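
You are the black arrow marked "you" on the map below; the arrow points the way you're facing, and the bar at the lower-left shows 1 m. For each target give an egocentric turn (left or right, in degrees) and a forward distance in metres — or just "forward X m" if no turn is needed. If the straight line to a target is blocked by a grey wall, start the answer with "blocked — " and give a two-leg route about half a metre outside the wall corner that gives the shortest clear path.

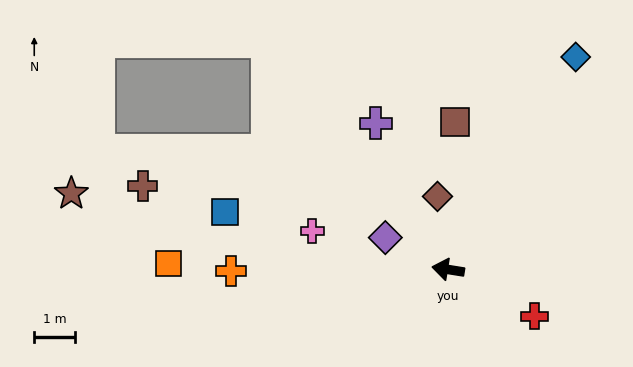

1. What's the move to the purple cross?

turn right 55°, forward 4.0 m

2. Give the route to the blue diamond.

turn right 112°, forward 6.1 m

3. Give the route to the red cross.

turn left 161°, forward 2.4 m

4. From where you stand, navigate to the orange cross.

turn left 9°, forward 5.3 m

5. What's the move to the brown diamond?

turn right 73°, forward 1.8 m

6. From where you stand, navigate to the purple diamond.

turn right 18°, forward 1.7 m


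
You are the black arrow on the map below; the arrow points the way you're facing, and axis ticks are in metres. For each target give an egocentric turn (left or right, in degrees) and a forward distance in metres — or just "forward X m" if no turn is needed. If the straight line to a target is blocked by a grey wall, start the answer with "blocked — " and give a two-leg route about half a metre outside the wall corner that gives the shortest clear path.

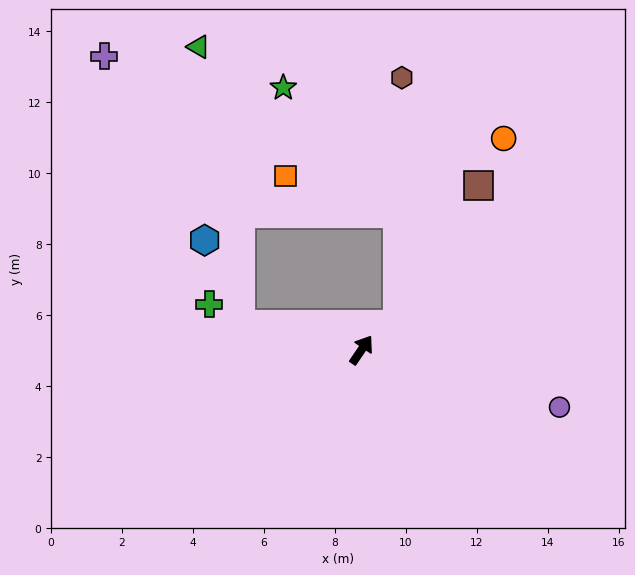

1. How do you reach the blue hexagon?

blocked — turn left 112°, forward 3.5 m, then turn right 55°, forward 2.6 m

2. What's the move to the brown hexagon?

blocked — turn right 22°, forward 1.2 m, then turn left 55°, forward 7.0 m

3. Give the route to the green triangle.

blocked — turn left 112°, forward 3.5 m, then turn right 69°, forward 7.9 m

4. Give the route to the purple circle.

turn right 72°, forward 5.8 m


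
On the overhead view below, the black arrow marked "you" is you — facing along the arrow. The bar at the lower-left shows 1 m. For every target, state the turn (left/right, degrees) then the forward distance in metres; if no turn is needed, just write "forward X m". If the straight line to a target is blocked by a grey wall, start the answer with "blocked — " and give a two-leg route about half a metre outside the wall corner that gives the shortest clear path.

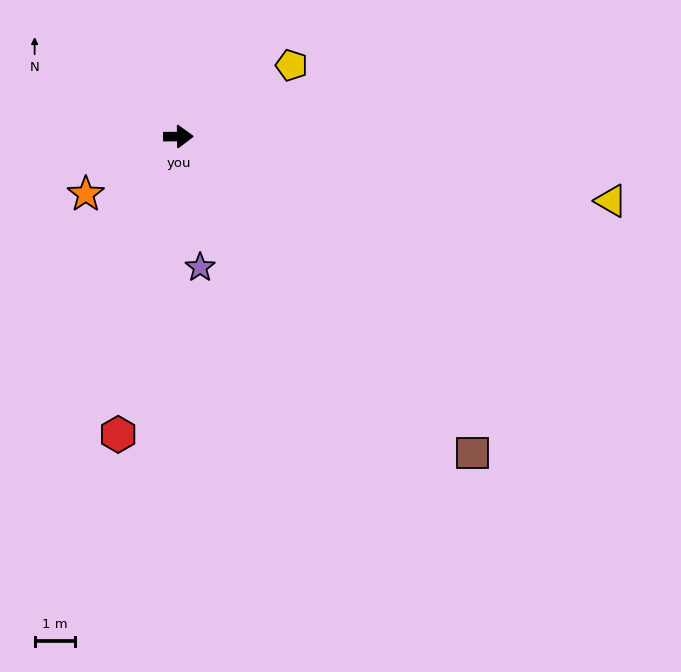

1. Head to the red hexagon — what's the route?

turn right 102°, forward 7.6 m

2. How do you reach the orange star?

turn right 149°, forward 2.7 m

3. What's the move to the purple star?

turn right 81°, forward 3.3 m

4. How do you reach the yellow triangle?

turn right 9°, forward 10.9 m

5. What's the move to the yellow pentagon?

turn left 32°, forward 3.3 m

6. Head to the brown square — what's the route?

turn right 48°, forward 10.8 m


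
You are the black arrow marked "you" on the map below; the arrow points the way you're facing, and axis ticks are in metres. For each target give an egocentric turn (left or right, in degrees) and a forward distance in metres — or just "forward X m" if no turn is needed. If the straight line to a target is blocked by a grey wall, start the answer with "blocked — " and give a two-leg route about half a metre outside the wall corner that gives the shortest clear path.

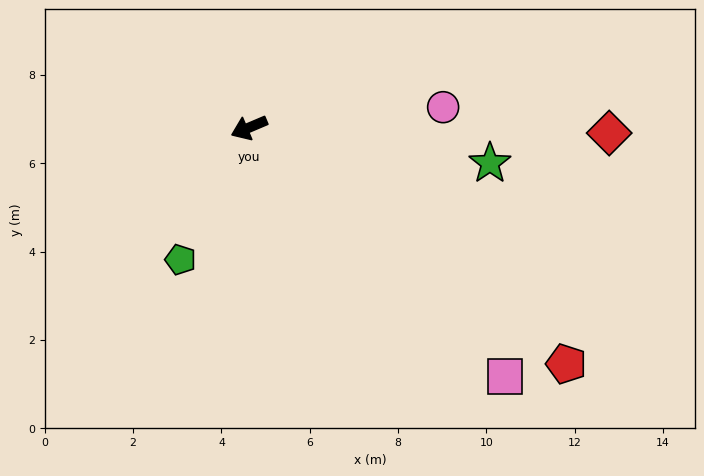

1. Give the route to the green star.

turn left 149°, forward 5.5 m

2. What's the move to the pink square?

turn left 113°, forward 8.1 m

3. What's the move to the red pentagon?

turn left 120°, forward 9.0 m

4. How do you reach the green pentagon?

turn left 40°, forward 3.4 m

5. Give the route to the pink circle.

turn left 163°, forward 4.4 m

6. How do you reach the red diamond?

turn left 156°, forward 8.2 m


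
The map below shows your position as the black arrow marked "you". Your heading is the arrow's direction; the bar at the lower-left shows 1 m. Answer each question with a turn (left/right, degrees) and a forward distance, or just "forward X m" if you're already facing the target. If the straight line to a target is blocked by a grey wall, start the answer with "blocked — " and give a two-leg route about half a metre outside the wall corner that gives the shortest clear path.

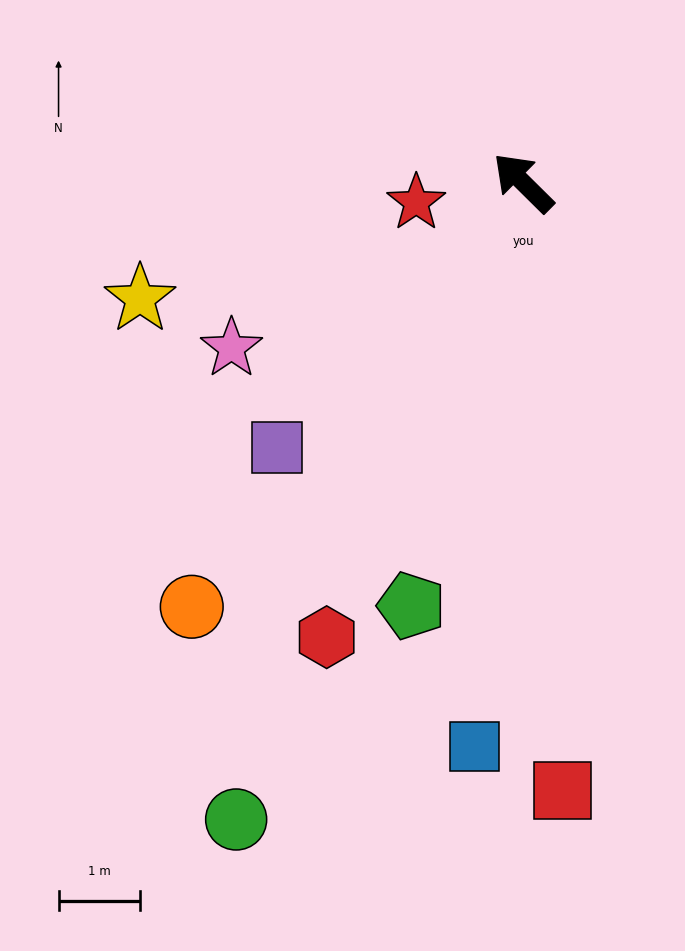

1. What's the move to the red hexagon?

turn left 111°, forward 6.0 m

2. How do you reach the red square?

turn left 138°, forward 7.4 m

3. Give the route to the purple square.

turn left 92°, forward 4.4 m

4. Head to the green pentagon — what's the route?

turn left 120°, forward 5.3 m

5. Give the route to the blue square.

turn left 130°, forward 6.9 m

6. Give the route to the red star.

turn left 55°, forward 1.3 m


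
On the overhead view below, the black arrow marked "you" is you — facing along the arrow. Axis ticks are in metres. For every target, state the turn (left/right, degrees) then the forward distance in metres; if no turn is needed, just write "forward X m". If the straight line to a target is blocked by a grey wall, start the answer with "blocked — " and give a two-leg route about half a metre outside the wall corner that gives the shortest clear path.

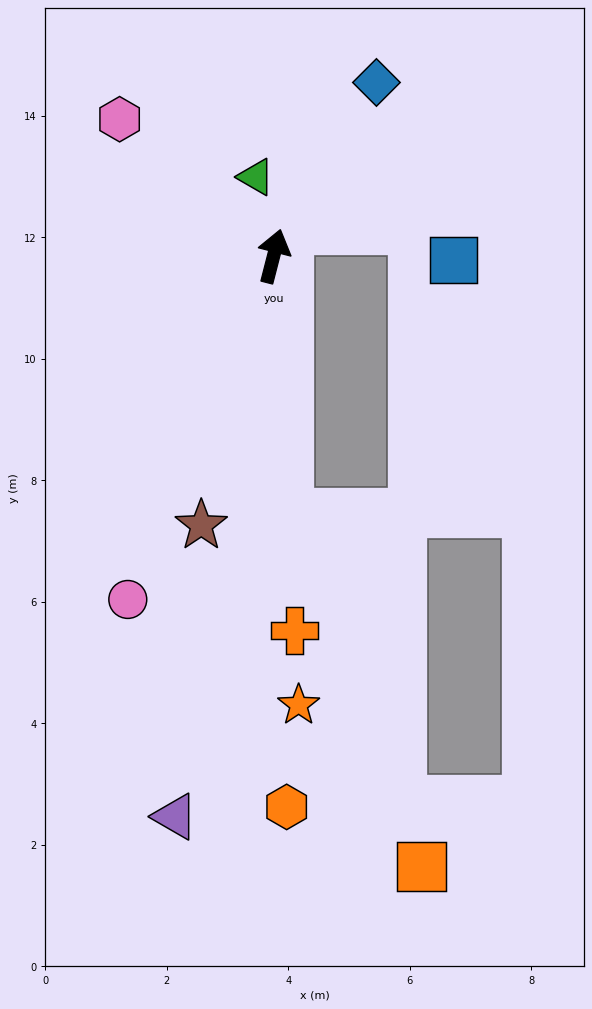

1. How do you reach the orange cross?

turn right 162°, forward 6.2 m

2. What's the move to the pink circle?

turn left 171°, forward 6.1 m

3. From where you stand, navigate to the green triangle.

turn left 27°, forward 1.3 m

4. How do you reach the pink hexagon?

turn left 63°, forward 3.4 m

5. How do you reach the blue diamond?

turn right 16°, forward 3.3 m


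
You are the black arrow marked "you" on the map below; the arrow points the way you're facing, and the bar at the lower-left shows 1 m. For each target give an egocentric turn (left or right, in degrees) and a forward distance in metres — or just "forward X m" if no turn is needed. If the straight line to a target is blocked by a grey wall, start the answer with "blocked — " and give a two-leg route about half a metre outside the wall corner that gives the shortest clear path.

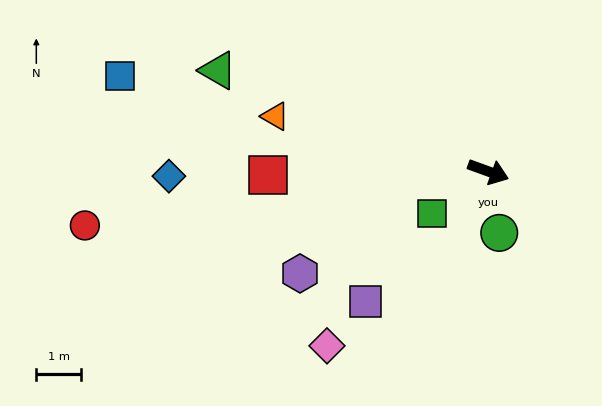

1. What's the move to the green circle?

turn right 60°, forward 1.4 m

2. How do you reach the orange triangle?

turn right 175°, forward 4.9 m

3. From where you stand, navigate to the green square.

turn right 123°, forward 1.5 m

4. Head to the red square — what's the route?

turn right 159°, forward 4.9 m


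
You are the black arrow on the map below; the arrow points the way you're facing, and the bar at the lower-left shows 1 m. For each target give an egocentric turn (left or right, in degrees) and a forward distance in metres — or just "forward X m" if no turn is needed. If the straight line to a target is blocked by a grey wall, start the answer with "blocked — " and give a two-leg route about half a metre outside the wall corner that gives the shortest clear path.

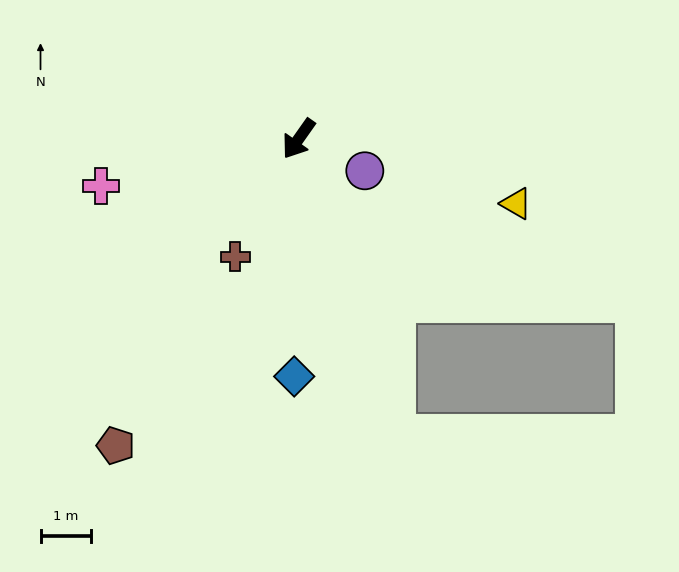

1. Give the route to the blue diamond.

turn left 34°, forward 4.7 m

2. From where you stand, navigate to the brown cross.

turn left 7°, forward 2.7 m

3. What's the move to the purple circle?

turn left 99°, forward 1.5 m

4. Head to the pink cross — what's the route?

turn right 41°, forward 4.1 m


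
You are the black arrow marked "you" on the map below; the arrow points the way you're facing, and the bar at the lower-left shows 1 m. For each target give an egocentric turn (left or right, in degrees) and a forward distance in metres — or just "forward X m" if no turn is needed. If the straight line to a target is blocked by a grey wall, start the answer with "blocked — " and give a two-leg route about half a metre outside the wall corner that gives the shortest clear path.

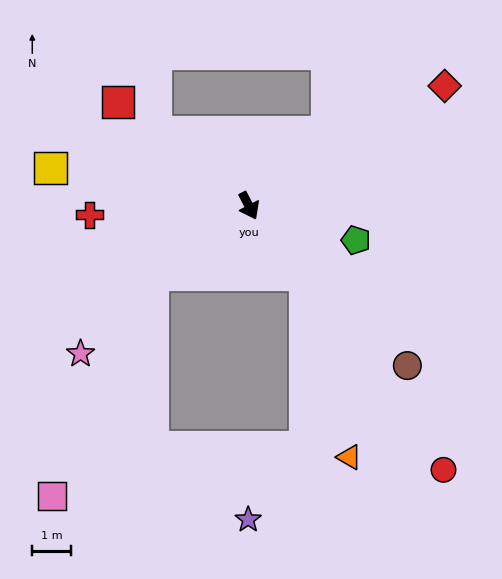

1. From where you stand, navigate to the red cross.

turn right 114°, forward 4.1 m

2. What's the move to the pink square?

blocked — turn right 82°, forward 3.0 m, then turn left 30°, forward 6.3 m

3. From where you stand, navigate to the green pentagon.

turn left 45°, forward 2.9 m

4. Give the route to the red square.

turn right 156°, forward 4.3 m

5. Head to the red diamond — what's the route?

turn left 94°, forward 5.9 m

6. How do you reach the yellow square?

turn right 128°, forward 5.2 m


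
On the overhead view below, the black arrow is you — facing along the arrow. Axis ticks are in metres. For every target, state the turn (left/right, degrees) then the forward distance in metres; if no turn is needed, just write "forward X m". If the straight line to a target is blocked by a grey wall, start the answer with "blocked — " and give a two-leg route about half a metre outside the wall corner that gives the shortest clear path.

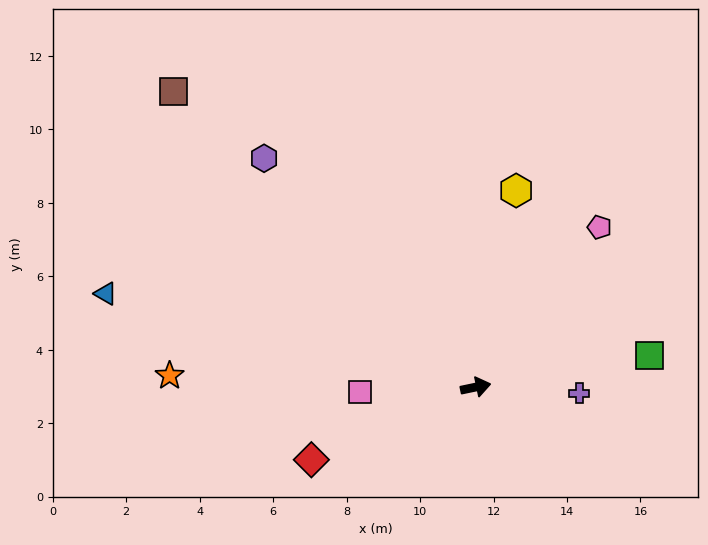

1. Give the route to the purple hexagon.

turn left 121°, forward 8.5 m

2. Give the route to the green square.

forward 4.8 m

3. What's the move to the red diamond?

turn right 168°, forward 4.9 m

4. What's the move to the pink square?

turn left 171°, forward 3.1 m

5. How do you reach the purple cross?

turn right 15°, forward 2.8 m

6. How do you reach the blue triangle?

turn left 154°, forward 10.4 m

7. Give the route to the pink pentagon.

turn left 40°, forward 5.5 m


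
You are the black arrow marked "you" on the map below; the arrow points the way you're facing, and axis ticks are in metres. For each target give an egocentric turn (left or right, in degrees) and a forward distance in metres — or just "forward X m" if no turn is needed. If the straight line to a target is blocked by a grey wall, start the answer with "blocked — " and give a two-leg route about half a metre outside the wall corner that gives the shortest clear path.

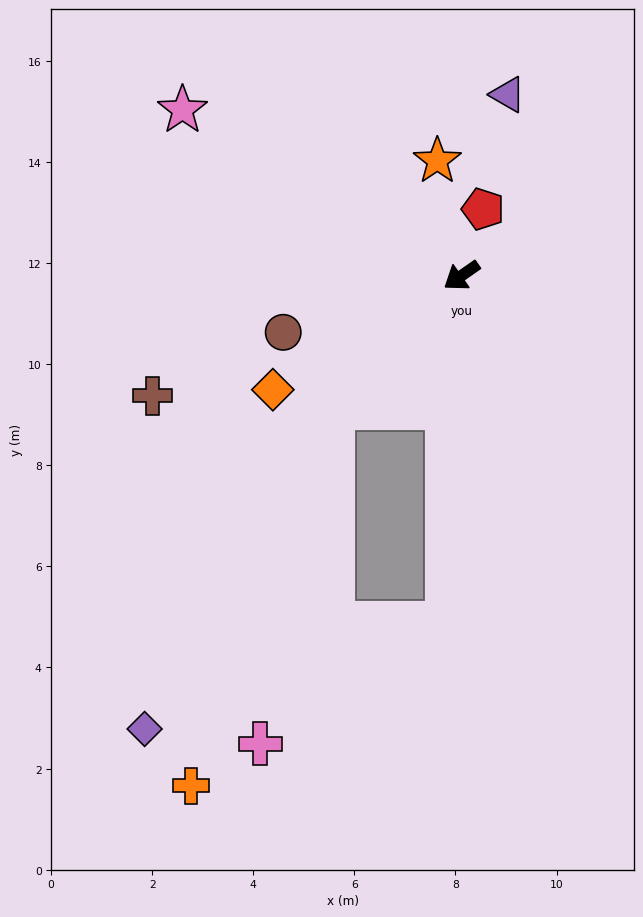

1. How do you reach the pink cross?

blocked — turn left 11°, forward 3.7 m, then turn left 32°, forward 6.8 m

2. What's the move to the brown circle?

turn right 17°, forward 3.7 m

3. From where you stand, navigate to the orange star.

turn right 113°, forward 2.3 m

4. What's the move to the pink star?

turn right 66°, forward 6.4 m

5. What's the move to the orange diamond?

turn right 4°, forward 4.4 m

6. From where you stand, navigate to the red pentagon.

turn right 143°, forward 1.4 m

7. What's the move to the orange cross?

blocked — turn left 11°, forward 3.7 m, then turn left 24°, forward 8.0 m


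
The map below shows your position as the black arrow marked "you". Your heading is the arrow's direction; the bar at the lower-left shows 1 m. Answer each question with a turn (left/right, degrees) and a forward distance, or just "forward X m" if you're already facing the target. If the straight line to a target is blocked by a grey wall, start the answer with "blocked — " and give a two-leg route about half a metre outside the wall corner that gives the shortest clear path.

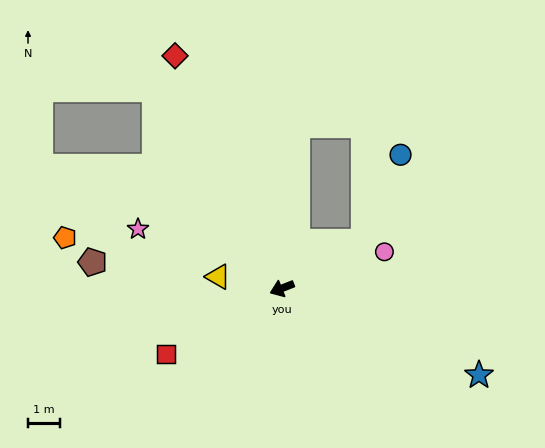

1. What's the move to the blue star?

turn left 135°, forward 6.8 m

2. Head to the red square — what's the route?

turn left 8°, forward 4.2 m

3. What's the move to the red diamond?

turn right 87°, forward 8.1 m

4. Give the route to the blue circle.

blocked — turn right 172°, forward 3.0 m, then turn left 38°, forward 3.0 m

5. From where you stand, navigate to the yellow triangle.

turn right 32°, forward 2.0 m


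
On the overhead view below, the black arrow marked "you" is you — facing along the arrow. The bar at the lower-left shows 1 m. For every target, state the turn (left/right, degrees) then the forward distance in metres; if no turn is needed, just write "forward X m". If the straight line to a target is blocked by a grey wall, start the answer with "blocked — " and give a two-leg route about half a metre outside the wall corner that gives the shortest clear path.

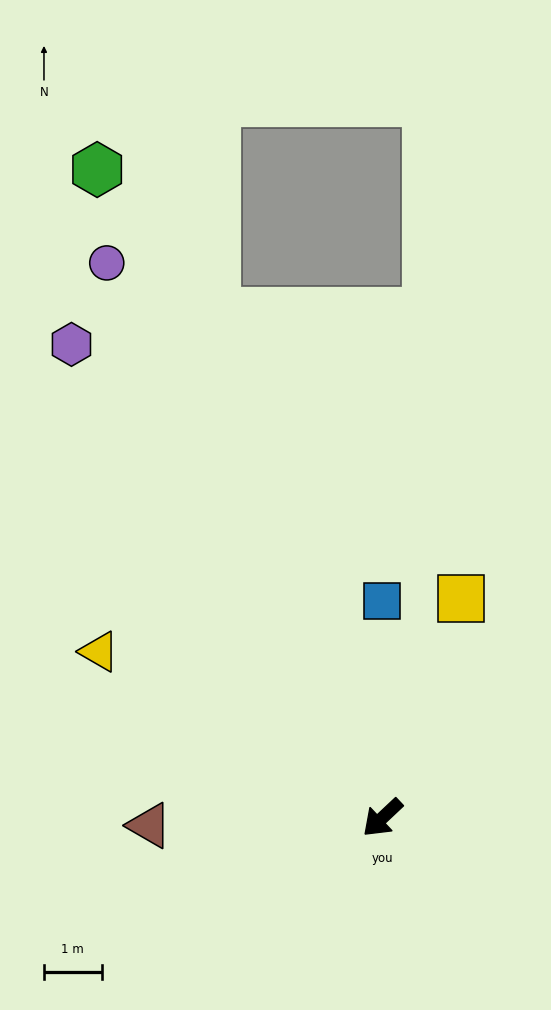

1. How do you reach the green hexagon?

turn right 109°, forward 12.3 m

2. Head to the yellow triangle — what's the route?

turn right 74°, forward 5.7 m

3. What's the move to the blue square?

turn right 133°, forward 3.8 m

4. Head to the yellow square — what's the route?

turn right 153°, forward 4.0 m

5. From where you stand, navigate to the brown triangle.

turn right 41°, forward 4.0 m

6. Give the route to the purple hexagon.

turn right 100°, forward 9.8 m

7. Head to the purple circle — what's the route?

turn right 107°, forward 10.7 m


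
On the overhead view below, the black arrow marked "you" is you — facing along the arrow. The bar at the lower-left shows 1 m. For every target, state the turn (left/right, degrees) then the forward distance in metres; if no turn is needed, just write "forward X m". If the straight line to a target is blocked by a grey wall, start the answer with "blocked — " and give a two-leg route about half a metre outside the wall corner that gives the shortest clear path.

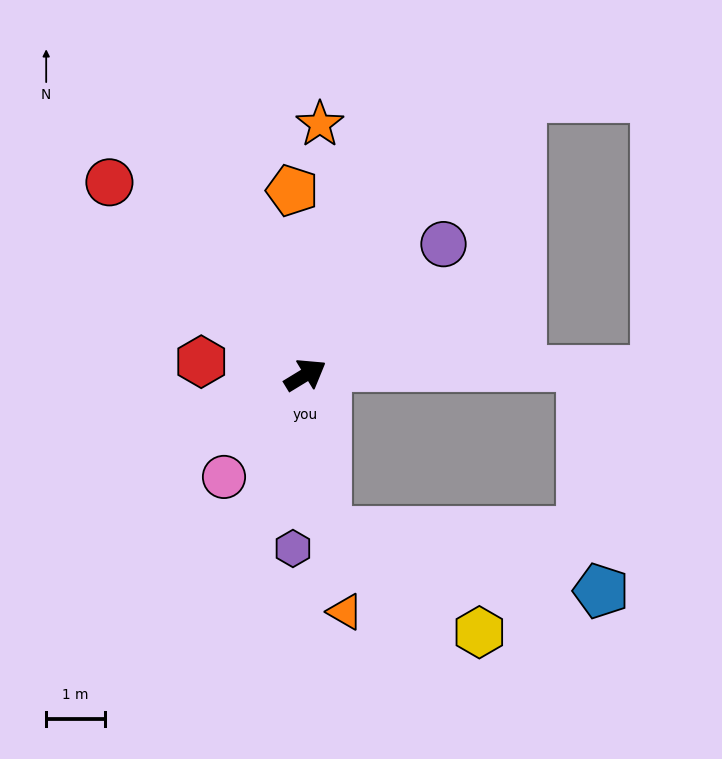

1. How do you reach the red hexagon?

turn left 141°, forward 1.8 m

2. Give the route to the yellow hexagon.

blocked — turn right 114°, forward 2.7 m, then turn left 49°, forward 3.1 m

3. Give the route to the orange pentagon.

turn left 63°, forward 3.1 m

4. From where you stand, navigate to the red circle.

turn left 104°, forward 4.7 m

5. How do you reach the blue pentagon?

blocked — turn right 114°, forward 2.7 m, then turn left 71°, forward 4.8 m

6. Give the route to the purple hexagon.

turn right 125°, forward 3.0 m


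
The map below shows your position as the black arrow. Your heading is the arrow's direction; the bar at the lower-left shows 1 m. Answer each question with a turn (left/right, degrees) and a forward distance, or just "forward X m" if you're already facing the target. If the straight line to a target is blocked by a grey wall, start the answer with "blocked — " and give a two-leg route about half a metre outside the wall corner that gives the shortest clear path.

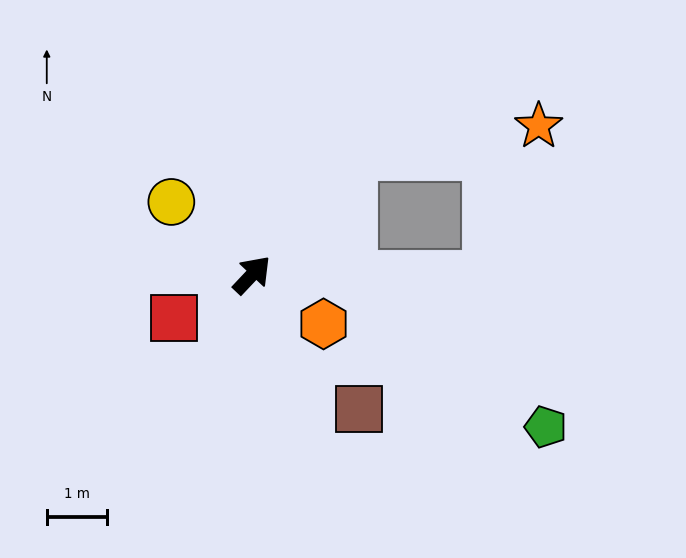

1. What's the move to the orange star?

blocked — turn left 4°, forward 2.6 m, then turn right 42°, forward 3.2 m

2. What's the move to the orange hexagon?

turn right 81°, forward 1.4 m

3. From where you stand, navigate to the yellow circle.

turn left 91°, forward 1.8 m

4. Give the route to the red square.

turn left 162°, forward 1.5 m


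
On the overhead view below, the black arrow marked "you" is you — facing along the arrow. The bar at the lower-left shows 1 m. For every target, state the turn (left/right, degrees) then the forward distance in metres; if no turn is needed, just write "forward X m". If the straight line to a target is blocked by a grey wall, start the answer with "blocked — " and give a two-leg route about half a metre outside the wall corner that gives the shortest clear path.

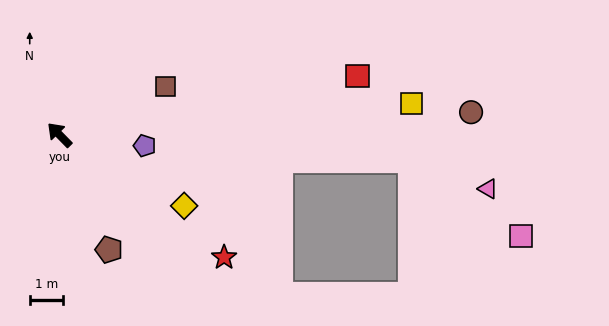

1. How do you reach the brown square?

turn right 110°, forward 3.5 m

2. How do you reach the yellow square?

turn right 129°, forward 10.5 m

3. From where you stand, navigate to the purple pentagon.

turn right 142°, forward 2.6 m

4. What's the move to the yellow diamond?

turn right 164°, forward 4.3 m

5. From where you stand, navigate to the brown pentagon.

turn left 159°, forward 3.7 m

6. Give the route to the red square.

turn right 123°, forward 9.1 m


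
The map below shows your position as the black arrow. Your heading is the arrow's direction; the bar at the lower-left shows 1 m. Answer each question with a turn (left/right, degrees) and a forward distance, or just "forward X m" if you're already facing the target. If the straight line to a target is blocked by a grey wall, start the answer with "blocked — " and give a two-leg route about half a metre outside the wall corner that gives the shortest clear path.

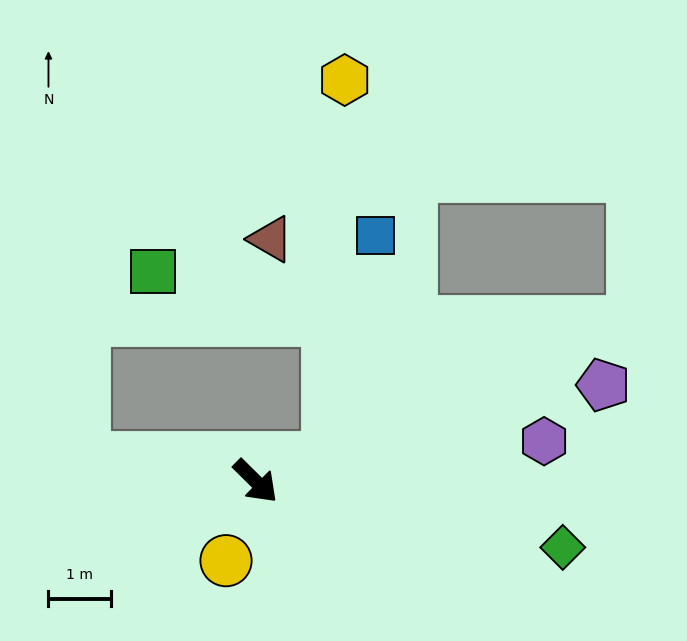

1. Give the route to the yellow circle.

turn right 66°, forward 1.4 m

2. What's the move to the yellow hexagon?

blocked — turn left 62°, forward 1.2 m, then turn left 70°, forward 6.1 m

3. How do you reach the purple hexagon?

turn left 53°, forward 4.7 m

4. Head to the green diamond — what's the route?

turn left 33°, forward 5.1 m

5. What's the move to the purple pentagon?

turn left 60°, forward 5.8 m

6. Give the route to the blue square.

blocked — turn left 62°, forward 1.2 m, then turn left 61°, forward 3.7 m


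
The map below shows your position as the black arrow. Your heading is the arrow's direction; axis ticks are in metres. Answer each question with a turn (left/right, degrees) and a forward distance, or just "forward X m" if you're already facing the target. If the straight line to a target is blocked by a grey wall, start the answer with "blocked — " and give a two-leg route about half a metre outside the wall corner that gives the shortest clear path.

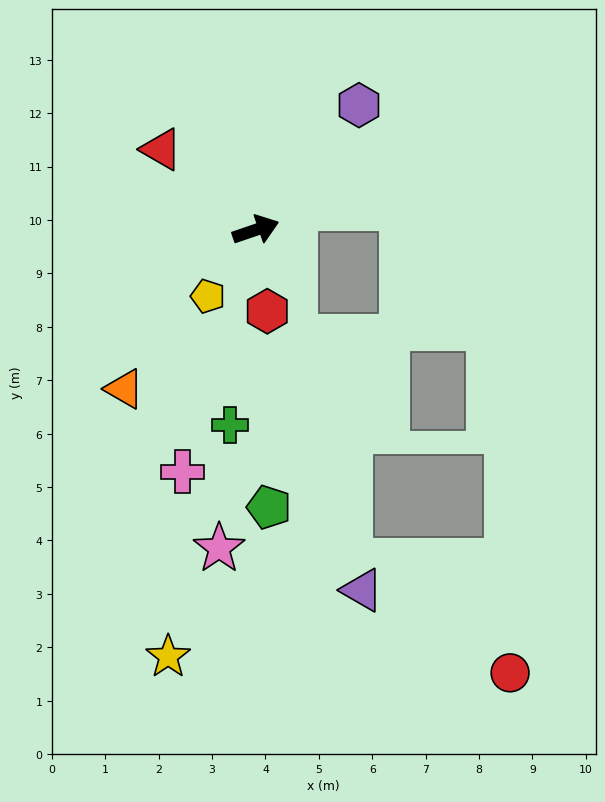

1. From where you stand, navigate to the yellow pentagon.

turn right 145°, forward 1.5 m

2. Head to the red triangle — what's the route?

turn left 121°, forward 2.3 m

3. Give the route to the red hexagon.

turn right 101°, forward 1.5 m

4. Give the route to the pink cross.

turn right 126°, forward 4.7 m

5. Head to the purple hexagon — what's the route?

turn left 32°, forward 3.0 m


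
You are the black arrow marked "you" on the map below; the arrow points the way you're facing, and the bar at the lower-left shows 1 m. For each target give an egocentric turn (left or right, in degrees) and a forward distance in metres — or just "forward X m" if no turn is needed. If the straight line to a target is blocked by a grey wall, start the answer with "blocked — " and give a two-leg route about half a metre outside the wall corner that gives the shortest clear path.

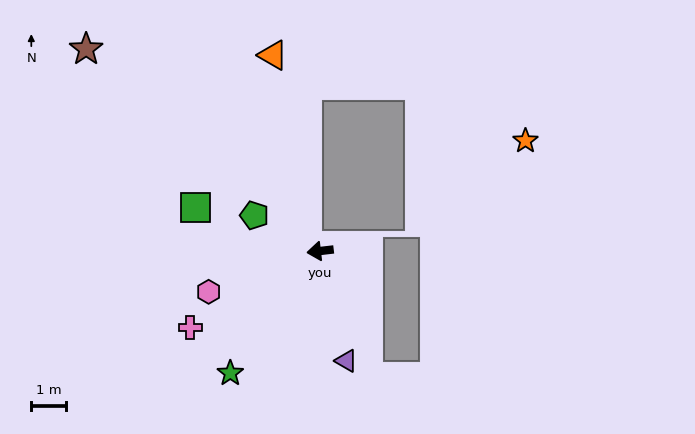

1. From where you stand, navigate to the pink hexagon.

turn left 13°, forward 3.4 m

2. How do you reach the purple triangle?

turn left 97°, forward 3.3 m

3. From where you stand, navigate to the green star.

turn left 47°, forward 4.4 m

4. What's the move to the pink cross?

turn left 24°, forward 4.4 m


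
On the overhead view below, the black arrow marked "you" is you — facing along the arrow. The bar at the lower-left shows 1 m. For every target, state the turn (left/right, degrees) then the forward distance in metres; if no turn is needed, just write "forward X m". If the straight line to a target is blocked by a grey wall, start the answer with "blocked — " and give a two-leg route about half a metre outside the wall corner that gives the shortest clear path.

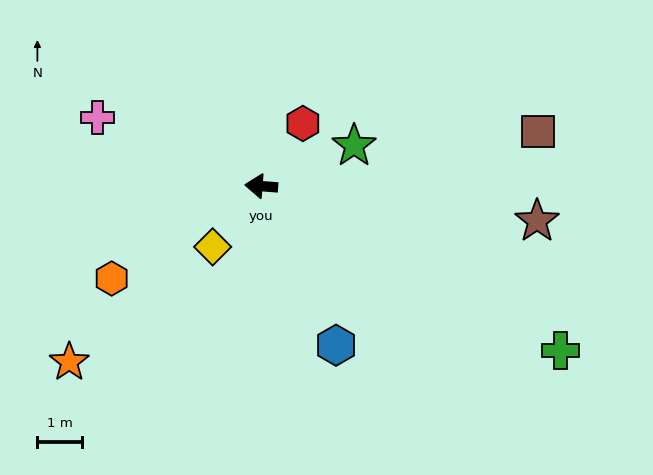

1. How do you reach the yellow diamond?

turn left 56°, forward 1.7 m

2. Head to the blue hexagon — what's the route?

turn left 120°, forward 4.0 m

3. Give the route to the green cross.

turn left 156°, forward 7.7 m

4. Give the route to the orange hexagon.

turn left 36°, forward 4.0 m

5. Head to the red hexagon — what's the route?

turn right 119°, forward 1.7 m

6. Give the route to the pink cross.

turn right 18°, forward 4.0 m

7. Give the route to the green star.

turn right 152°, forward 2.3 m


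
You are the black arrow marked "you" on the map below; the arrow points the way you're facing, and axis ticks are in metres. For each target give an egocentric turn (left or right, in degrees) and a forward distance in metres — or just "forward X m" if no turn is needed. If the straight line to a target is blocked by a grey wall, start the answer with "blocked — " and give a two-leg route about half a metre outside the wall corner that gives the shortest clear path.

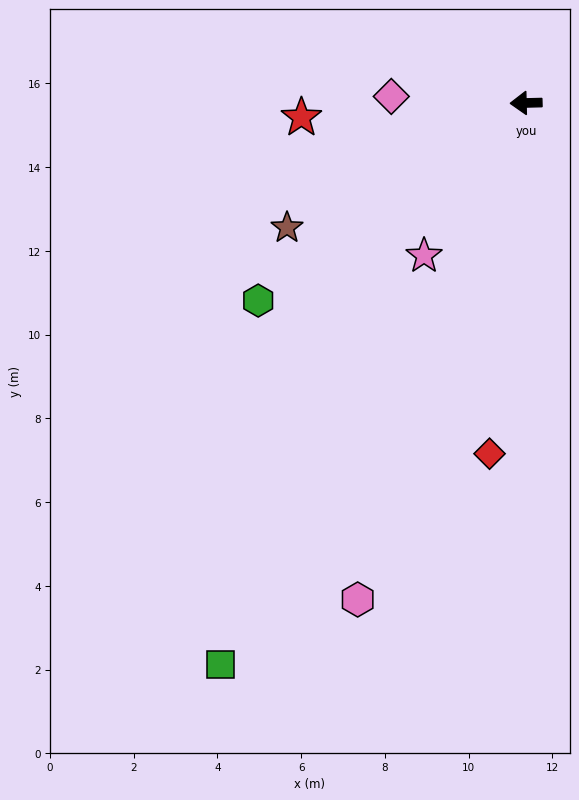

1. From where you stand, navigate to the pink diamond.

turn right 4°, forward 3.2 m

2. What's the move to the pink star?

turn left 55°, forward 4.4 m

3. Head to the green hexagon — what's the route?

turn left 35°, forward 7.9 m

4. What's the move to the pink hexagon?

turn left 70°, forward 12.5 m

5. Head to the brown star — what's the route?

turn left 26°, forward 6.4 m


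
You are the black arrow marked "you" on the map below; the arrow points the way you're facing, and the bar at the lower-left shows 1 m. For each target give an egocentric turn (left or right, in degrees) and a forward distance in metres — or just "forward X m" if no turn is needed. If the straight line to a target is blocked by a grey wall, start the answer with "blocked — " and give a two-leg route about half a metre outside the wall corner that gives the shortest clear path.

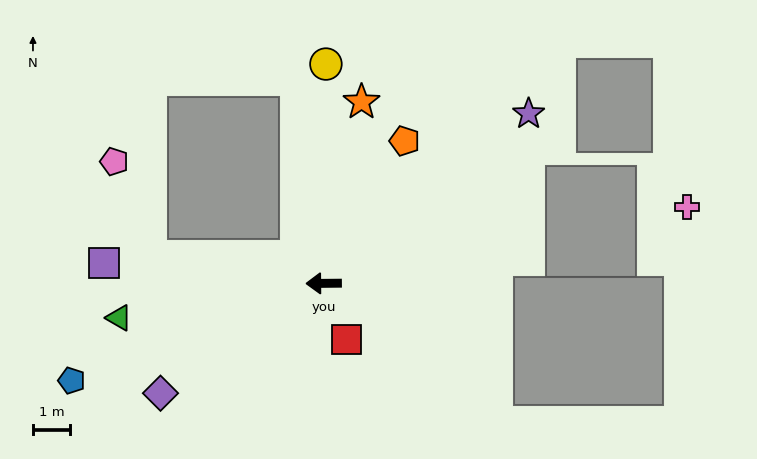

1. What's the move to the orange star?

turn right 102°, forward 5.0 m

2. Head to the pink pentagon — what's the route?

blocked — turn right 10°, forward 4.7 m, then turn right 59°, forward 2.7 m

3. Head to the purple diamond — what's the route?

turn left 33°, forward 5.3 m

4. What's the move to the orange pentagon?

turn right 120°, forward 4.4 m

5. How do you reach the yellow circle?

turn right 91°, forward 5.9 m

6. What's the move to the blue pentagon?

turn left 21°, forward 7.2 m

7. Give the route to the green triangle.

turn left 9°, forward 5.6 m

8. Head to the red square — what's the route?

turn left 112°, forward 1.6 m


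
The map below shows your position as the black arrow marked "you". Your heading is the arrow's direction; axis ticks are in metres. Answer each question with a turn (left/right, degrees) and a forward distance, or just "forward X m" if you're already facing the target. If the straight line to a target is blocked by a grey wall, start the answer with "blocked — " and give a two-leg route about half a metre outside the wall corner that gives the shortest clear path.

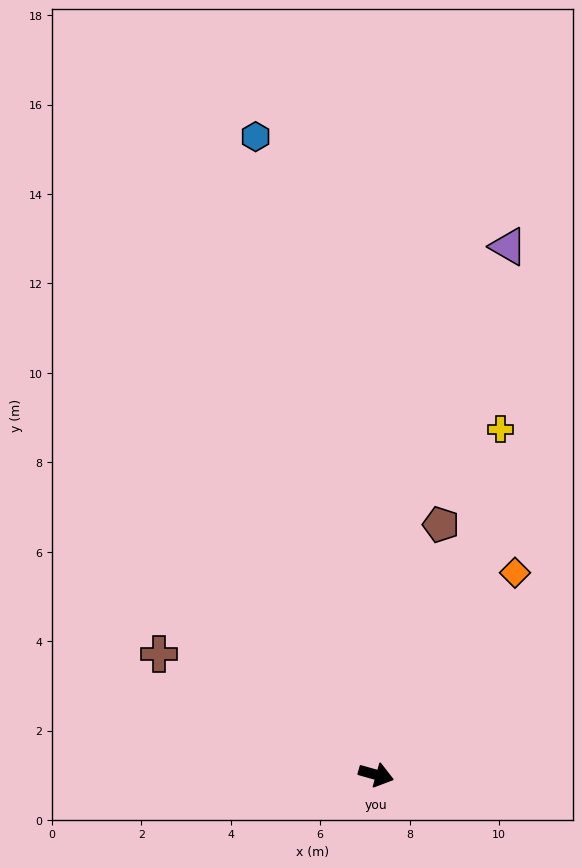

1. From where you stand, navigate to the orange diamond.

turn left 71°, forward 5.5 m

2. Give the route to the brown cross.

turn left 167°, forward 5.6 m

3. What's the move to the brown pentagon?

turn left 91°, forward 5.8 m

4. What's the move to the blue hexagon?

turn left 116°, forward 14.5 m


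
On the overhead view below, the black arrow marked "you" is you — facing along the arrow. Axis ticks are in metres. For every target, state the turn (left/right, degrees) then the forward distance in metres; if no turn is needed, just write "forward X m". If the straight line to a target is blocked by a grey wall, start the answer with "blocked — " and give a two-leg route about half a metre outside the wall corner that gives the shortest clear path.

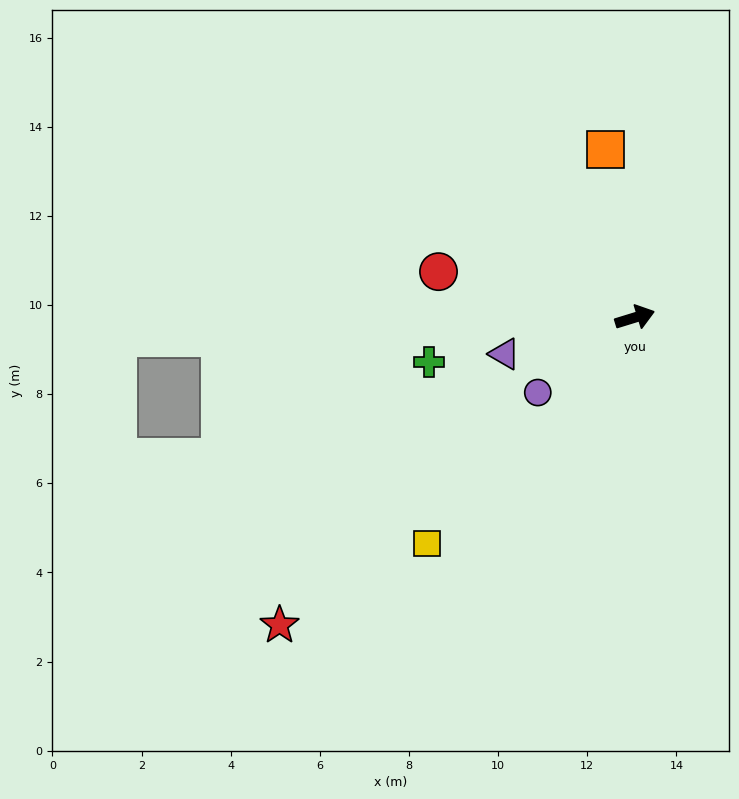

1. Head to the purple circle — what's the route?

turn right 159°, forward 2.8 m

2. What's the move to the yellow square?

turn right 150°, forward 6.9 m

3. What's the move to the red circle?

turn left 150°, forward 4.5 m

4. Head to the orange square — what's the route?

turn left 83°, forward 3.8 m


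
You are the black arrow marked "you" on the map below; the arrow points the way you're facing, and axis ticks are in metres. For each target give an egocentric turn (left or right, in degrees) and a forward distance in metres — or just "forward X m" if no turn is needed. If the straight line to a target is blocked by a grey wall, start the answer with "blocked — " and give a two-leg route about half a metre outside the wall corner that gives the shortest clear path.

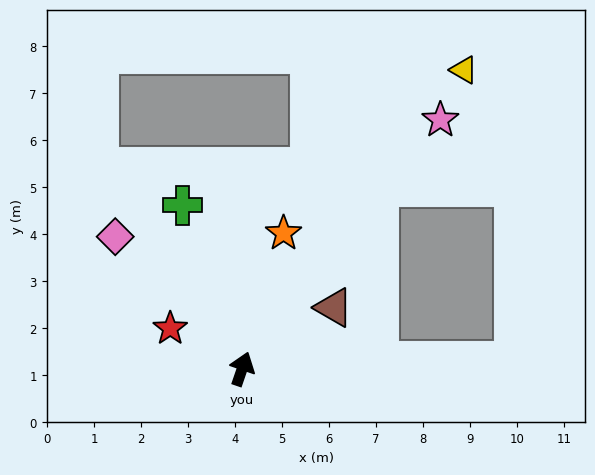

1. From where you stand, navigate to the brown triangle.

turn right 37°, forward 2.3 m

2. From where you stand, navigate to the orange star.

forward 3.0 m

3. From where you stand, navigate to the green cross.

turn left 39°, forward 3.7 m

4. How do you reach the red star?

turn left 80°, forward 1.8 m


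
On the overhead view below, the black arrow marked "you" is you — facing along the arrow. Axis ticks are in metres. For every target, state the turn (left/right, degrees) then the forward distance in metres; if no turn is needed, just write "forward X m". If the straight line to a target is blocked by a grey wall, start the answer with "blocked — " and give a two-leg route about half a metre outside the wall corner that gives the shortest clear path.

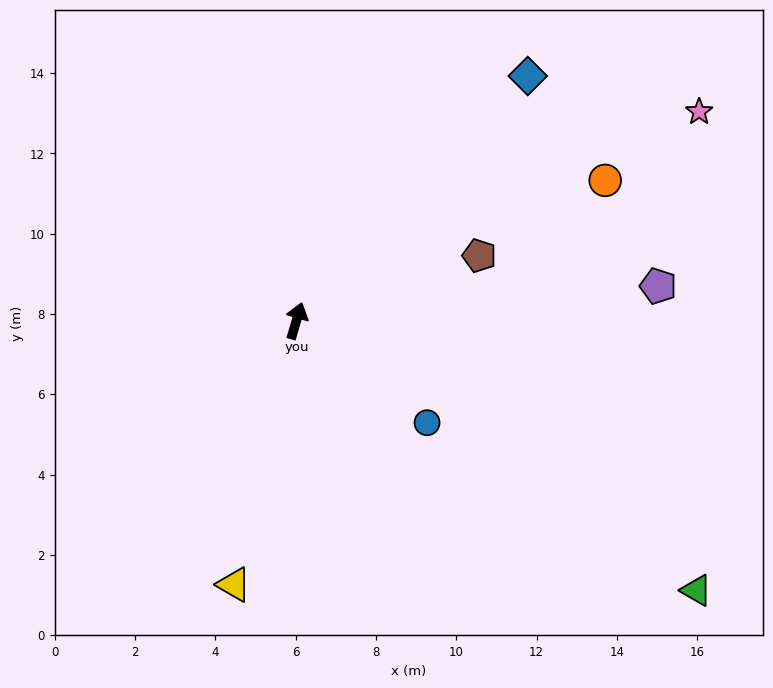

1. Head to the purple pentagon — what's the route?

turn right 68°, forward 9.1 m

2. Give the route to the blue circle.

turn right 112°, forward 4.1 m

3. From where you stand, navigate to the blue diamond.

turn right 27°, forward 8.4 m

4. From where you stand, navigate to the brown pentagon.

turn right 54°, forward 4.8 m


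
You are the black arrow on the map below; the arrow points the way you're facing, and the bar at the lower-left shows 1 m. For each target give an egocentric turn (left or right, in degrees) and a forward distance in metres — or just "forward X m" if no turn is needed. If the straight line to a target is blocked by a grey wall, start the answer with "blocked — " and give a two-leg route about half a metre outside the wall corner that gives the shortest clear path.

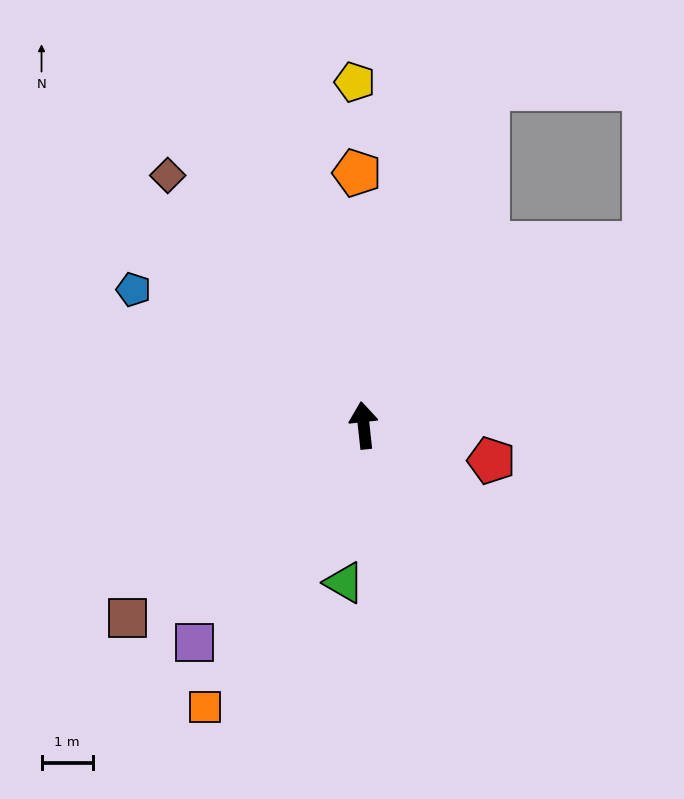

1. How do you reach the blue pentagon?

turn left 53°, forward 5.2 m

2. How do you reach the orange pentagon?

turn right 5°, forward 4.9 m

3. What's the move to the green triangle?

turn left 167°, forward 3.1 m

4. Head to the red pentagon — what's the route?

turn right 112°, forward 2.6 m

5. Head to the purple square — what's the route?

turn left 136°, forward 5.4 m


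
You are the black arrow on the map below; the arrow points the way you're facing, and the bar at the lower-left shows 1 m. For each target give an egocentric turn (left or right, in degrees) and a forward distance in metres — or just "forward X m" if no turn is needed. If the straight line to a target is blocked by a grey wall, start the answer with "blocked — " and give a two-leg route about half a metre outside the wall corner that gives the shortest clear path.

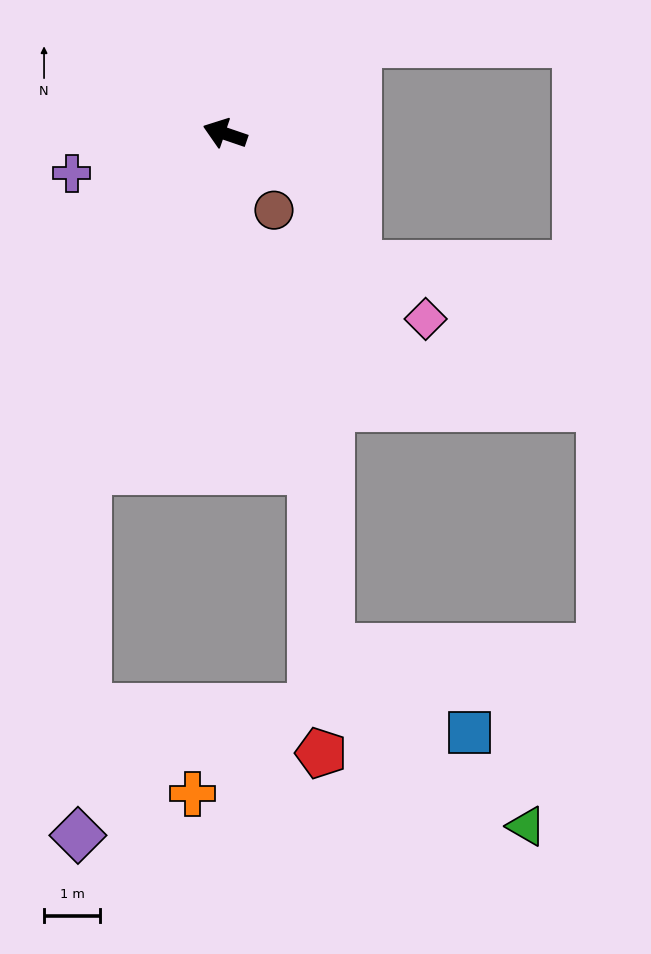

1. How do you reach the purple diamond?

blocked — turn left 87°, forward 6.5 m, then turn left 20°, forward 6.5 m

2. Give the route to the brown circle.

turn left 141°, forward 1.6 m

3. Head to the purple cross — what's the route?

turn left 33°, forward 2.8 m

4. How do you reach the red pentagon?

blocked — turn left 123°, forward 6.2 m, then turn right 12°, forward 5.0 m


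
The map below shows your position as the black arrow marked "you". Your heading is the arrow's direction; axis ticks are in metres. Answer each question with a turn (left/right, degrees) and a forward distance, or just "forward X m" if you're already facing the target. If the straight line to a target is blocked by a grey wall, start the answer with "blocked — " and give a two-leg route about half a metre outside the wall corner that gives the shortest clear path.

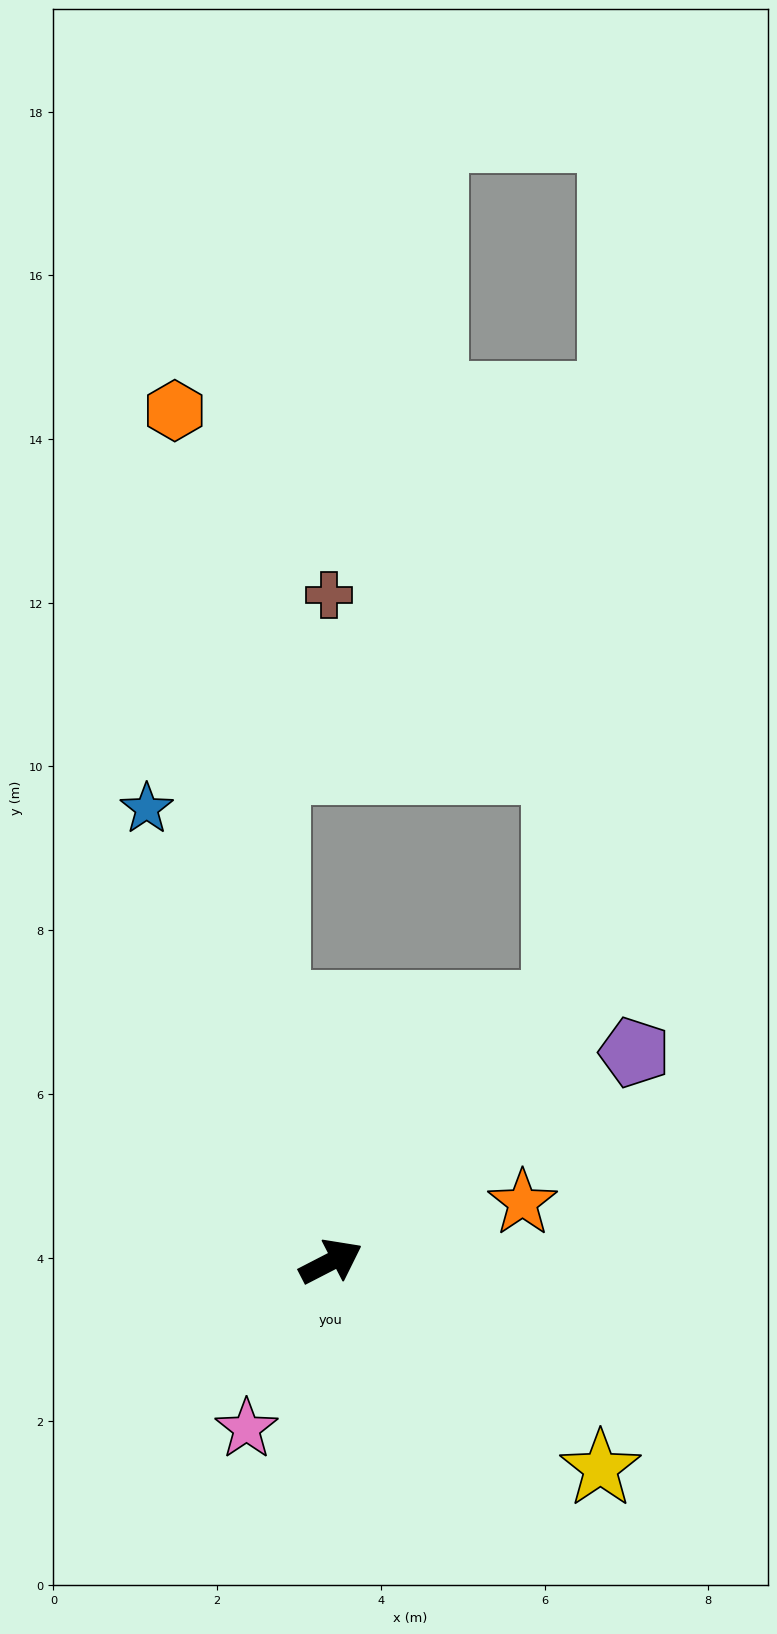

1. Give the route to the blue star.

turn left 85°, forward 6.0 m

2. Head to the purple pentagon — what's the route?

turn left 7°, forward 4.5 m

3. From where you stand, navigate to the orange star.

turn right 10°, forward 2.4 m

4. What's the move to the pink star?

turn right 144°, forward 2.3 m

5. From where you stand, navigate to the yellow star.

turn right 65°, forward 4.2 m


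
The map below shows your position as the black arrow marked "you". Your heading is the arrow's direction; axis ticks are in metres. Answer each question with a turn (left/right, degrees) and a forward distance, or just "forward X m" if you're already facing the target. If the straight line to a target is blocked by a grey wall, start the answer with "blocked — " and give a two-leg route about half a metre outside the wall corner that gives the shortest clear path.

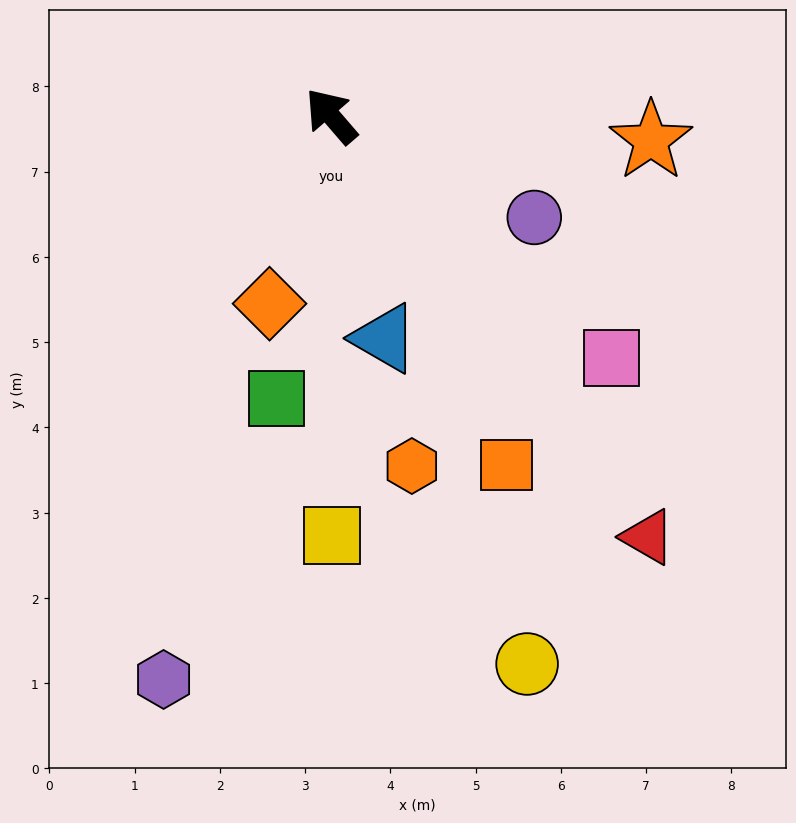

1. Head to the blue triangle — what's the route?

turn left 153°, forward 2.7 m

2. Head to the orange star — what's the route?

turn right 135°, forward 3.8 m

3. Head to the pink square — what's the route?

turn right 172°, forward 4.3 m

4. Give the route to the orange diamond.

turn left 121°, forward 2.3 m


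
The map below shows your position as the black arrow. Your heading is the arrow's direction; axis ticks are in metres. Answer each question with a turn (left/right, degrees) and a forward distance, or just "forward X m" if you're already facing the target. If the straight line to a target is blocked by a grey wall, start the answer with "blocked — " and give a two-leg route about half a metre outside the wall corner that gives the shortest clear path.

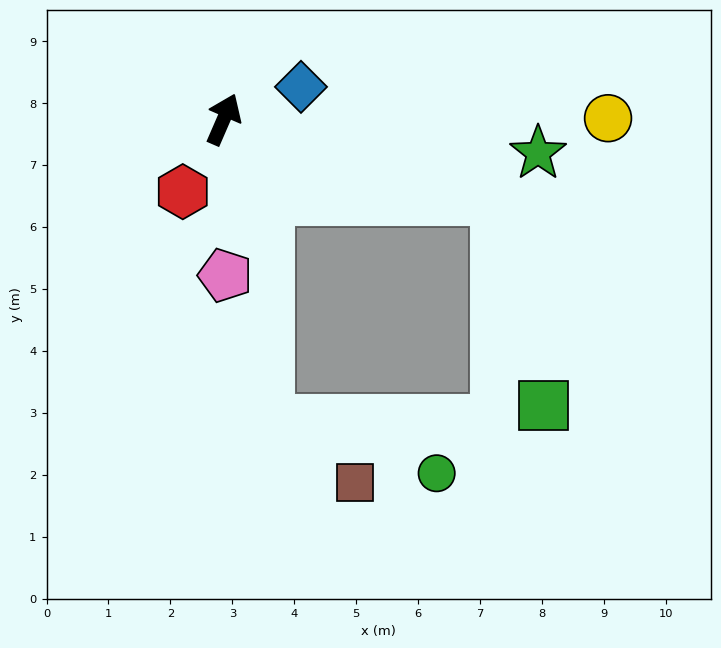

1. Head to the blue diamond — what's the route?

turn right 44°, forward 1.4 m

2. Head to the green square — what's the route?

blocked — turn right 83°, forward 4.6 m, then turn right 61°, forward 3.4 m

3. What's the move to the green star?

turn right 73°, forward 5.1 m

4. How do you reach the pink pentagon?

turn right 156°, forward 2.5 m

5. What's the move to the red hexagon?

turn left 174°, forward 1.3 m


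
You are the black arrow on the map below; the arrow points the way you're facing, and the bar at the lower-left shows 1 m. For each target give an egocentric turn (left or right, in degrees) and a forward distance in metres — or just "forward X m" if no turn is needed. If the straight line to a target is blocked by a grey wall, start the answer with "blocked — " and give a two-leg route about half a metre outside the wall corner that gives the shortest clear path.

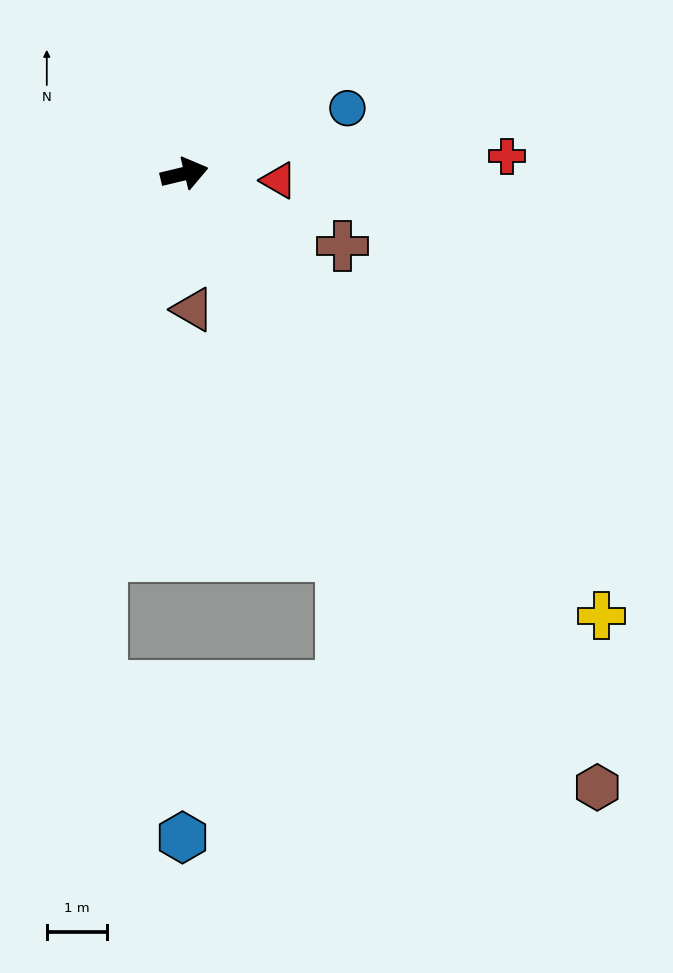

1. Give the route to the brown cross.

turn right 38°, forward 2.9 m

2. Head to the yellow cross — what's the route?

turn right 60°, forward 10.1 m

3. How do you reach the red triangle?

turn right 18°, forward 1.6 m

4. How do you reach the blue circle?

turn left 8°, forward 2.9 m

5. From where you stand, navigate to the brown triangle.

turn right 100°, forward 2.3 m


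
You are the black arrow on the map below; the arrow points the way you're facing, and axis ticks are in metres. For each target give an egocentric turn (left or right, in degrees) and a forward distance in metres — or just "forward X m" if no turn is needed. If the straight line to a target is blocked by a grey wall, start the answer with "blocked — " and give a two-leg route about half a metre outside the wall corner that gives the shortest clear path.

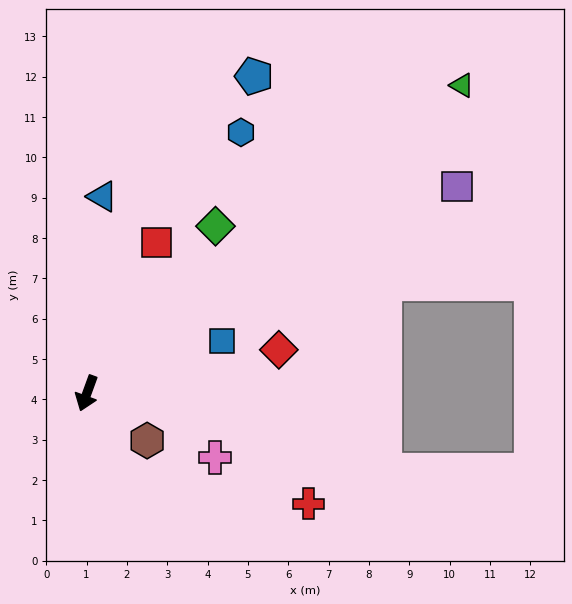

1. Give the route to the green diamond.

turn left 162°, forward 5.2 m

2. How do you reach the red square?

turn left 175°, forward 4.1 m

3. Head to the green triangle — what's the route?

turn left 149°, forward 12.0 m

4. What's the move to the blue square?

turn left 131°, forward 3.6 m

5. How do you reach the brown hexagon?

turn left 72°, forward 1.9 m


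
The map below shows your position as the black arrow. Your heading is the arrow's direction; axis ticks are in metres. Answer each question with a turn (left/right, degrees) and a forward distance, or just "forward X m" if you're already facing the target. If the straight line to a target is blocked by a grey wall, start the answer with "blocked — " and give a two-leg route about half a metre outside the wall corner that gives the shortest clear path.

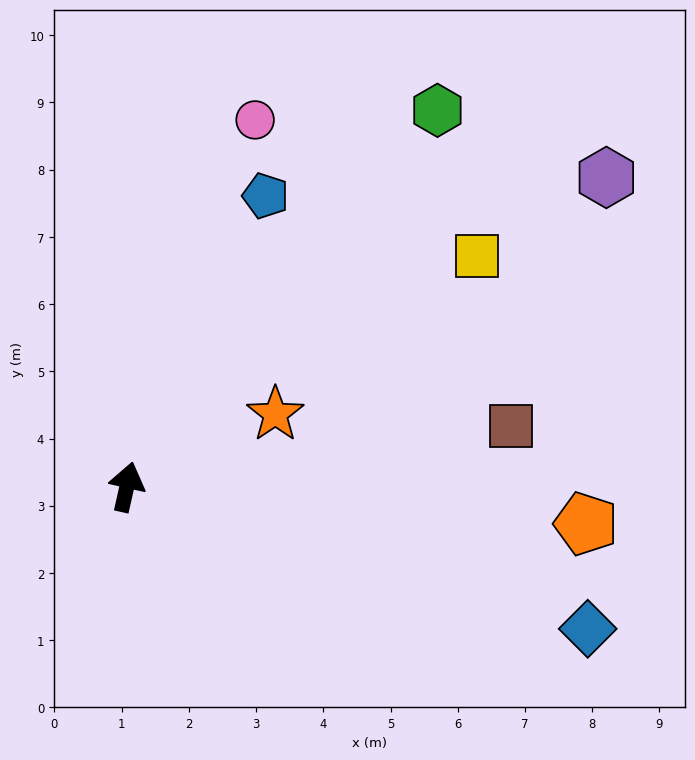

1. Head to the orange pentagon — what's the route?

turn right 82°, forward 6.9 m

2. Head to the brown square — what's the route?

turn right 68°, forward 5.8 m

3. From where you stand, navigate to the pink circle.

turn right 7°, forward 5.8 m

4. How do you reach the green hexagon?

turn right 27°, forward 7.3 m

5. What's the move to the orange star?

turn right 51°, forward 2.5 m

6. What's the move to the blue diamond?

turn right 94°, forward 7.2 m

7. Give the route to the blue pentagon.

turn right 13°, forward 4.8 m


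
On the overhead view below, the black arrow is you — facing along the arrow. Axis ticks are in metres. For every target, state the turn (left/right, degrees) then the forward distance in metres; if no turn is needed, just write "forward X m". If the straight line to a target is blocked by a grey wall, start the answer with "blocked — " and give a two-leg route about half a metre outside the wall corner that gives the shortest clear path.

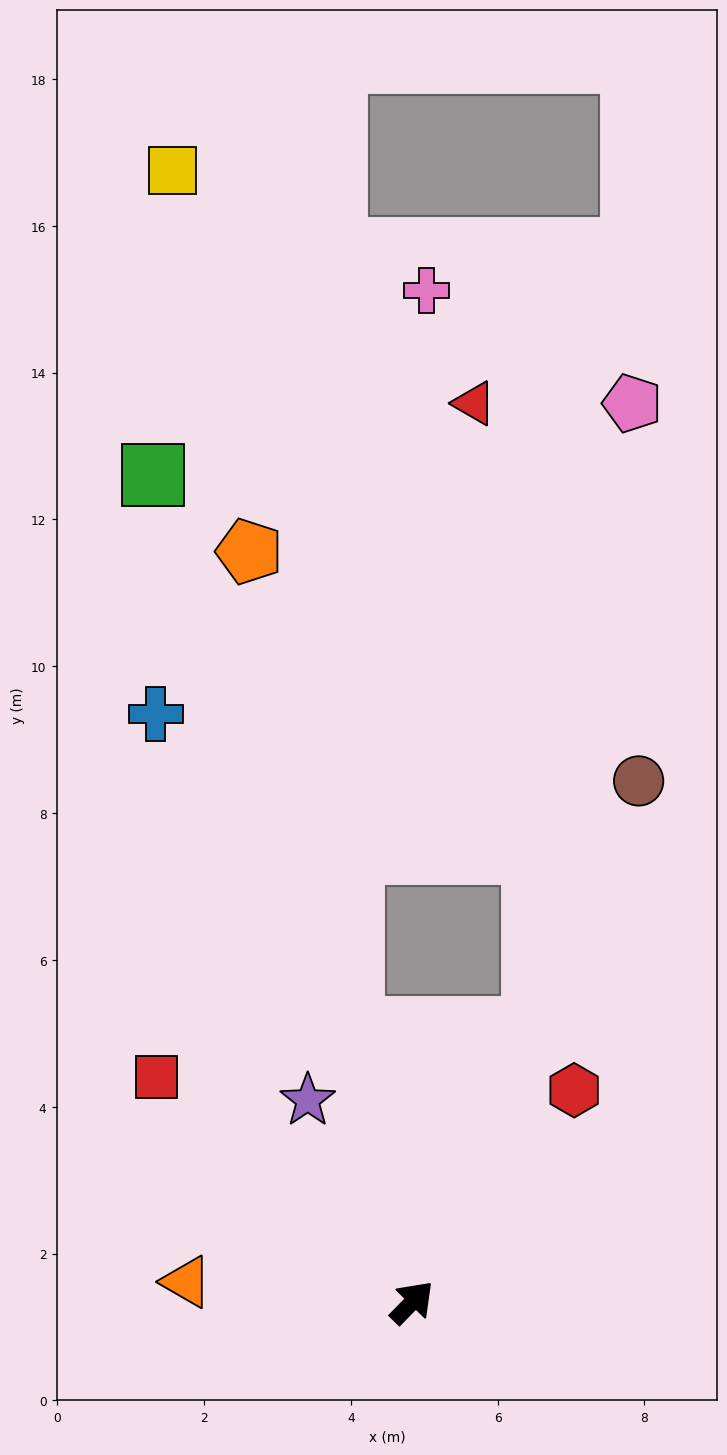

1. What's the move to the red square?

turn left 93°, forward 4.6 m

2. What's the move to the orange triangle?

turn left 129°, forward 3.1 m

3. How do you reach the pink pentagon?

blocked — turn left 21°, forward 4.1 m, then turn left 14°, forward 8.6 m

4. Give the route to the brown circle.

turn left 21°, forward 7.7 m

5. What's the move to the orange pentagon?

turn left 57°, forward 10.5 m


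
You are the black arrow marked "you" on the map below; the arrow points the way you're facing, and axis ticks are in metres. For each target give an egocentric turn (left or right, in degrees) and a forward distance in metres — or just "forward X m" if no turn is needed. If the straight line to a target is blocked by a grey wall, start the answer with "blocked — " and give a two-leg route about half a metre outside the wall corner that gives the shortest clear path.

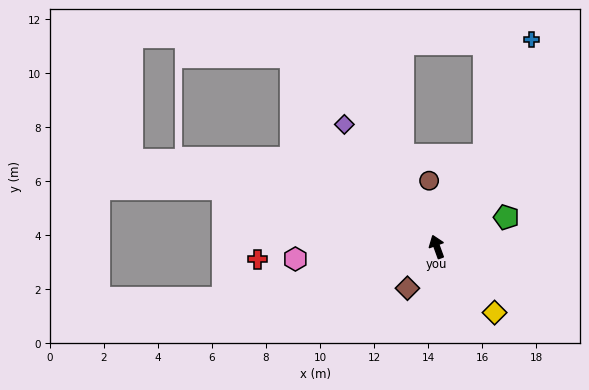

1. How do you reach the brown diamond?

turn left 125°, forward 1.9 m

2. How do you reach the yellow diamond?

turn right 159°, forward 3.2 m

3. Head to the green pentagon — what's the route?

turn right 87°, forward 2.8 m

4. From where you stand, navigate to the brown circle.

turn right 13°, forward 2.5 m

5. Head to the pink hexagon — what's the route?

turn left 75°, forward 5.3 m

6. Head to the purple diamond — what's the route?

turn left 17°, forward 5.7 m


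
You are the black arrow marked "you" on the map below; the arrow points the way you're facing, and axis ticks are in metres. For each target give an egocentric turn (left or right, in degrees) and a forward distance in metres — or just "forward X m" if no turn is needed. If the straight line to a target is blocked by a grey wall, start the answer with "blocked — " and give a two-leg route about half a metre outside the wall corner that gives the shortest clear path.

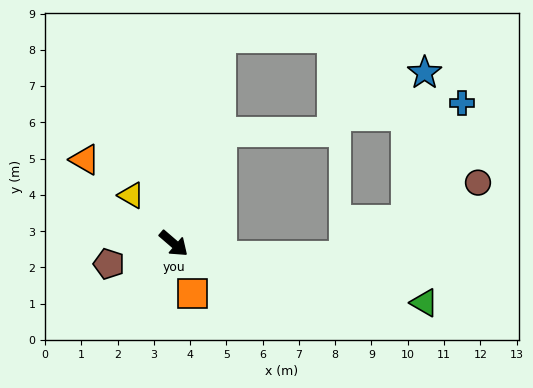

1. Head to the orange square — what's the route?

turn right 29°, forward 1.5 m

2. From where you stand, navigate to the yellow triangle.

turn left 172°, forward 1.8 m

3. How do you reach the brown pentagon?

turn right 122°, forward 1.9 m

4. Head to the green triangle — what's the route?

turn left 27°, forward 7.1 m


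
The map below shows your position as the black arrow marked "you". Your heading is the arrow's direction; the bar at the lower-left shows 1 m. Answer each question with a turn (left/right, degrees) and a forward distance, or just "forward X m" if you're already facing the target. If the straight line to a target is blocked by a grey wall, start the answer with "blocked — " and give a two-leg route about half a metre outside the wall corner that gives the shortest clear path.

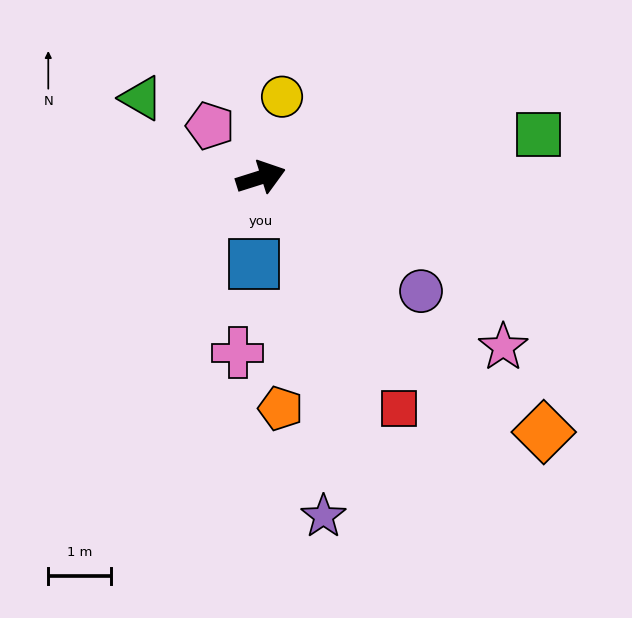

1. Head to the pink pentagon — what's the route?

turn left 117°, forward 1.1 m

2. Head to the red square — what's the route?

turn right 77°, forward 4.3 m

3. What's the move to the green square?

turn right 9°, forward 4.5 m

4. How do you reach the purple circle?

turn right 53°, forward 3.1 m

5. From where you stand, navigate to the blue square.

turn right 112°, forward 1.4 m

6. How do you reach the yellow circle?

turn left 58°, forward 1.3 m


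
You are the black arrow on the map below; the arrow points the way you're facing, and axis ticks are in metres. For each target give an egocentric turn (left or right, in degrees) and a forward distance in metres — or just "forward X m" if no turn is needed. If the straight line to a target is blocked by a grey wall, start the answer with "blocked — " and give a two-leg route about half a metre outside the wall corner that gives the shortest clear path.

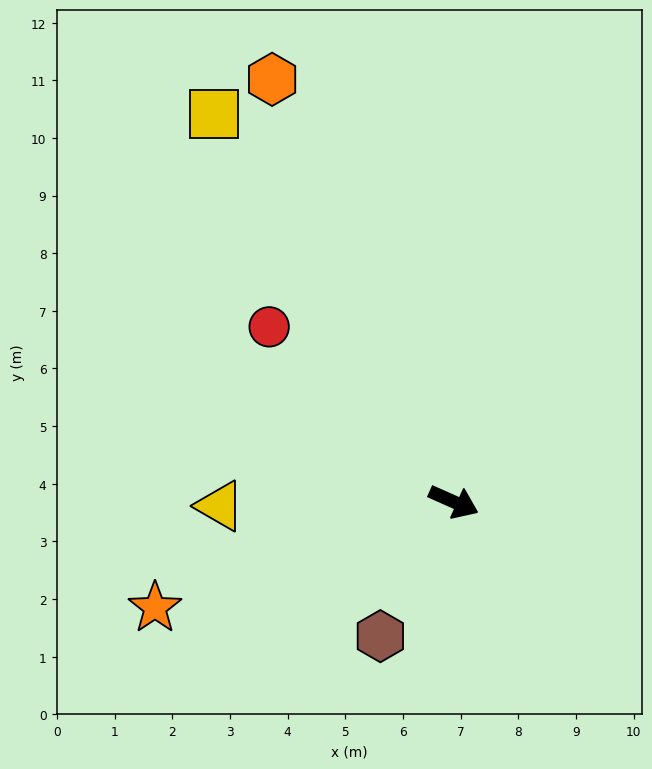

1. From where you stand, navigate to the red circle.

turn left 160°, forward 4.4 m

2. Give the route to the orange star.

turn right 137°, forward 5.5 m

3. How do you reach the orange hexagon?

turn left 137°, forward 8.0 m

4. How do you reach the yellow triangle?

turn right 155°, forward 4.1 m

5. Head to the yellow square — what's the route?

turn left 146°, forward 7.9 m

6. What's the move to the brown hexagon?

turn right 95°, forward 2.7 m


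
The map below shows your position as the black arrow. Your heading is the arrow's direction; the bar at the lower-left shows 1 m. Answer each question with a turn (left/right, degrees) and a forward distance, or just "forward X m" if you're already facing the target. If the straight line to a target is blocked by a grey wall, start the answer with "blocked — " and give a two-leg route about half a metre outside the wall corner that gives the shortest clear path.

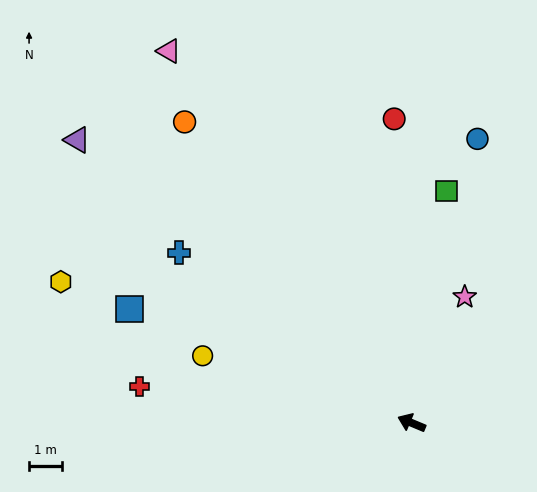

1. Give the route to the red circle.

turn right 64°, forward 9.3 m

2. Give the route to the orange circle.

turn right 30°, forward 11.5 m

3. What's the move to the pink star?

turn right 90°, forward 4.2 m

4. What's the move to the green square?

turn right 76°, forward 7.2 m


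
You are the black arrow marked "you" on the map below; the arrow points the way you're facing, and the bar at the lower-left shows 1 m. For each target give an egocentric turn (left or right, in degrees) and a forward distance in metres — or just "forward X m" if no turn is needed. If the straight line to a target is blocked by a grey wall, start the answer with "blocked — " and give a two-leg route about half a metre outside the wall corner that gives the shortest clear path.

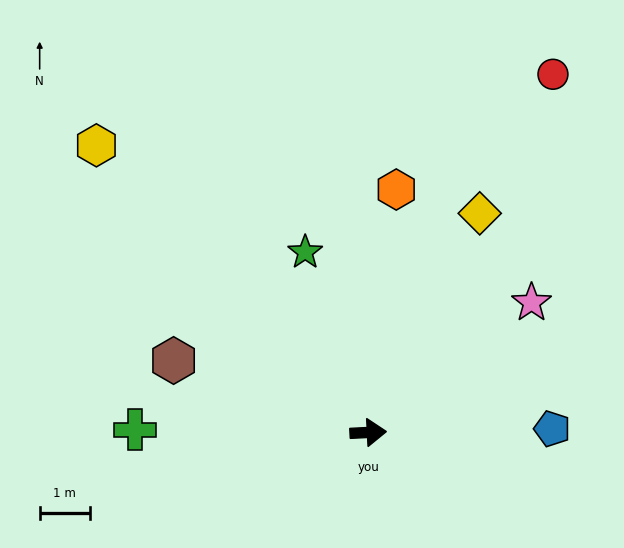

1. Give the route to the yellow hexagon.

turn left 131°, forward 7.9 m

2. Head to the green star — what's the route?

turn left 106°, forward 3.8 m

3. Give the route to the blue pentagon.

forward 3.7 m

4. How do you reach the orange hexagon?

turn left 81°, forward 4.9 m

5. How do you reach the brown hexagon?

turn left 157°, forward 4.1 m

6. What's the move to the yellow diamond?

turn left 60°, forward 4.9 m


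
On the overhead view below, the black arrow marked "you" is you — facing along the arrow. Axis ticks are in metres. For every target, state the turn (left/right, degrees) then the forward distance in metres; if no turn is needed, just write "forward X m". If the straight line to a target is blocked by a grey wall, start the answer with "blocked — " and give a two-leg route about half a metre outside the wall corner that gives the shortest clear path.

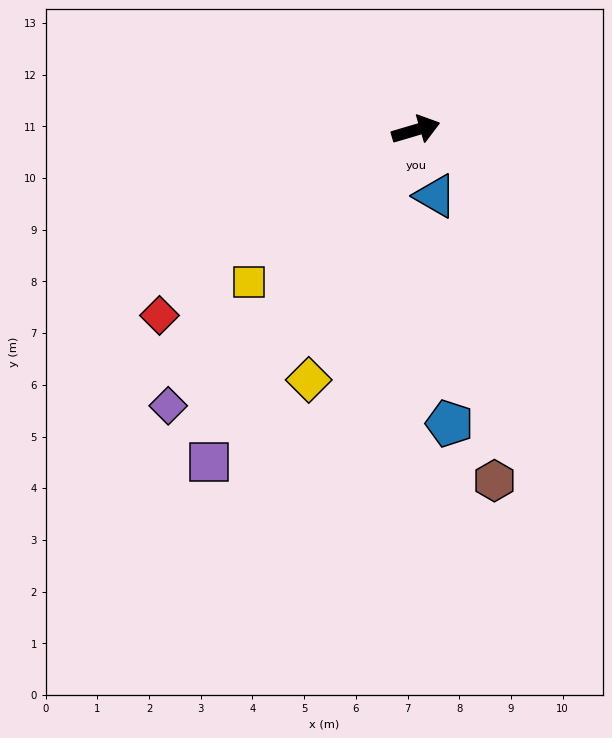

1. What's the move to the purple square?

turn right 138°, forward 7.6 m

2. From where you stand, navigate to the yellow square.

turn right 154°, forward 4.4 m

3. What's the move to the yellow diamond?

turn right 130°, forward 5.3 m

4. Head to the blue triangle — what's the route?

turn right 90°, forward 1.3 m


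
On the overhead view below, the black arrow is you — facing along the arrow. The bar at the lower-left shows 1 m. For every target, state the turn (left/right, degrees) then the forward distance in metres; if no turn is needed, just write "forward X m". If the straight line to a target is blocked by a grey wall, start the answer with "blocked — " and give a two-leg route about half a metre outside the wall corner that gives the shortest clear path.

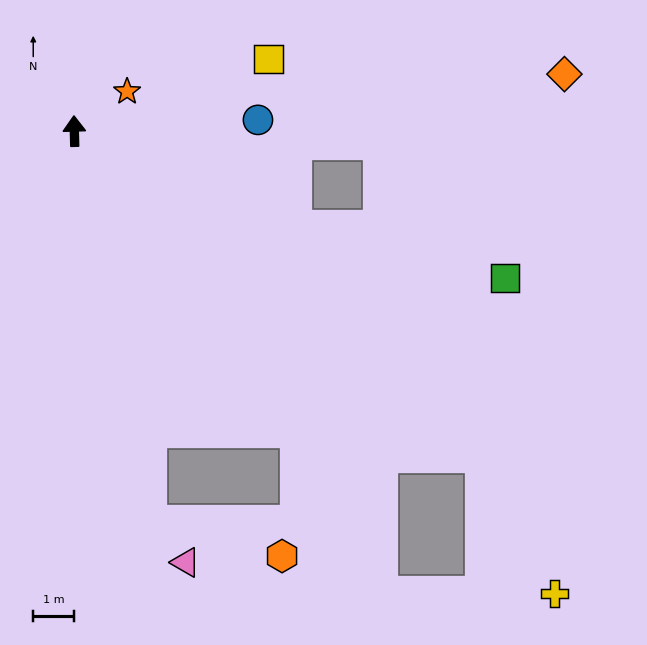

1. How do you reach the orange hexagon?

blocked — turn right 171°, forward 9.9 m, then turn left 65°, forward 3.4 m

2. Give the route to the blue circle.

turn right 88°, forward 4.5 m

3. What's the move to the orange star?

turn right 55°, forward 1.6 m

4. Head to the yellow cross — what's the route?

blocked — turn right 130°, forward 12.9 m, then turn right 24°, forward 3.8 m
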